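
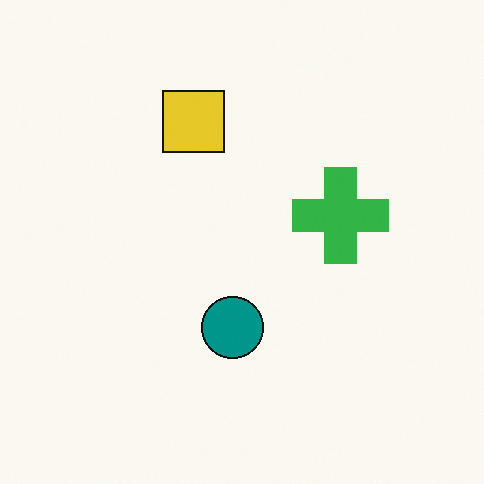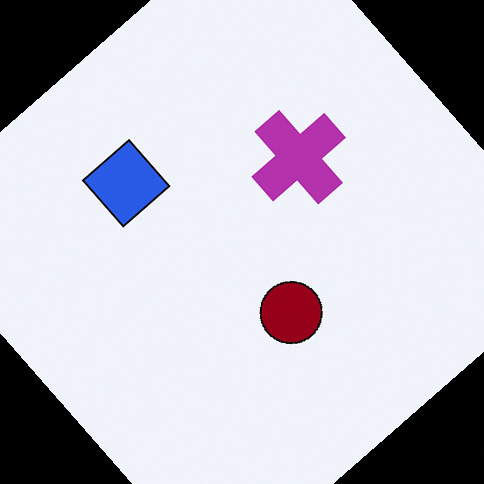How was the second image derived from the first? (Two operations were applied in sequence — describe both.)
It was hue-shifted through roughly half the color wheel, then rotated counter-clockwise by a large amount — several tens of degrees.

Every shape's color has rotated by the same amount around the hue wheel — a uniform hue shift. Every shape is tilted by the same angle and the image corners show triangular fill wedges — a whole-image rotation by a non-right angle.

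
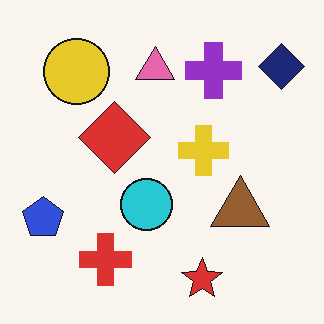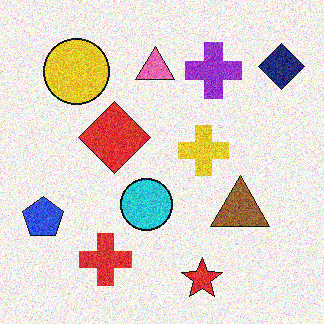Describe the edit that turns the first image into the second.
Degraded with moderate additive noise.

Random speckle covers the whole image, including the flat background.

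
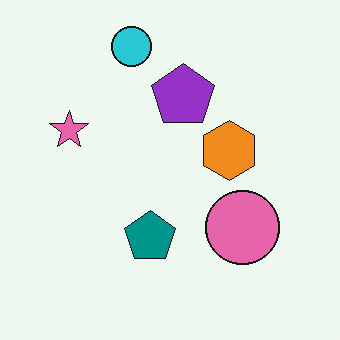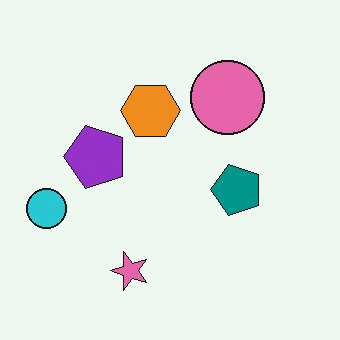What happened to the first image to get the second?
The transformation is: rotated 90° counter-clockwise.

The cyan circle sits in the top of the first image and the left of the second — consistent with a whole-image 90° counter-clockwise rotation.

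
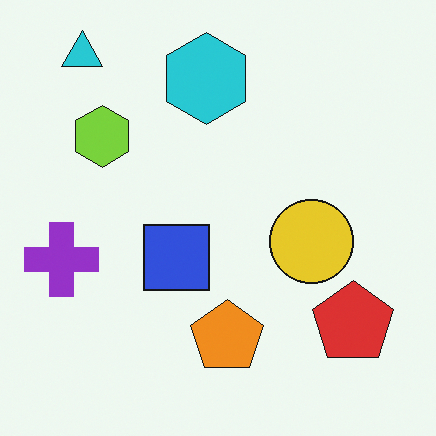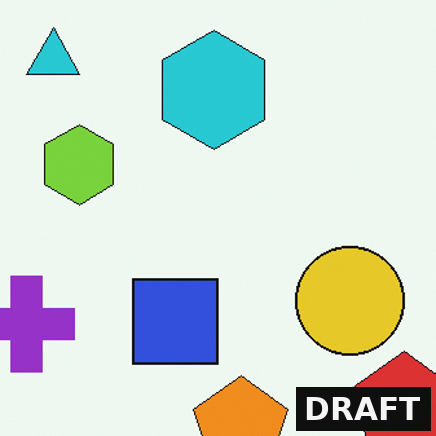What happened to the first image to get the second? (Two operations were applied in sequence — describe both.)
This is the original image cropped to a modestly smaller region and rescaled, then watermarked with the text "DRAFT" in the lower-right corner.

The visible shapes are larger and the field of view is narrower; shapes near the original edges may be partly or wholly outside the frame — a crop-and-rescale. A dark label reading "DRAFT" appears in the lower-right corner.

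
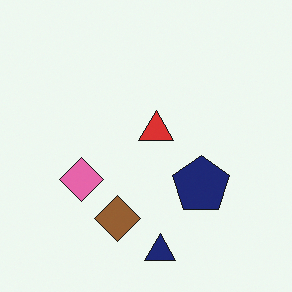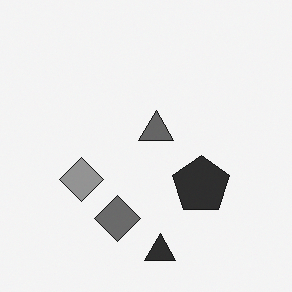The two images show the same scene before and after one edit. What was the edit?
The second image is the first converted to grayscale.

All color is removed — every shape is now a shade of grey.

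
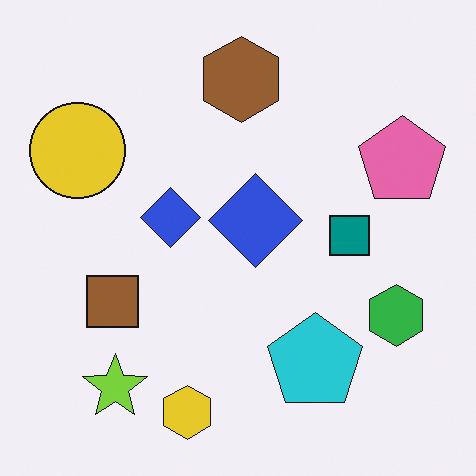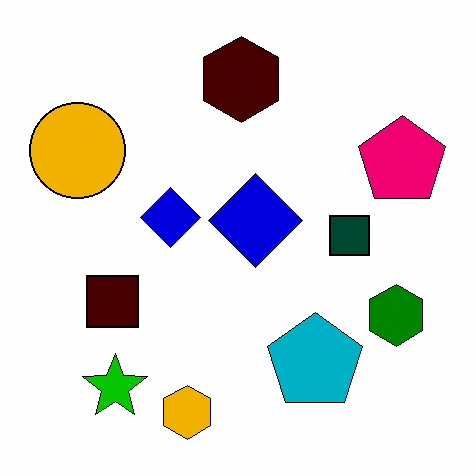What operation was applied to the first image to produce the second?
Given much higher contrast.

Tones are pushed away from mid-grey across the whole image — a global contrast change.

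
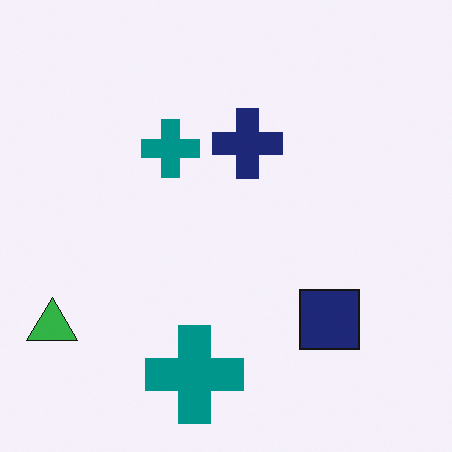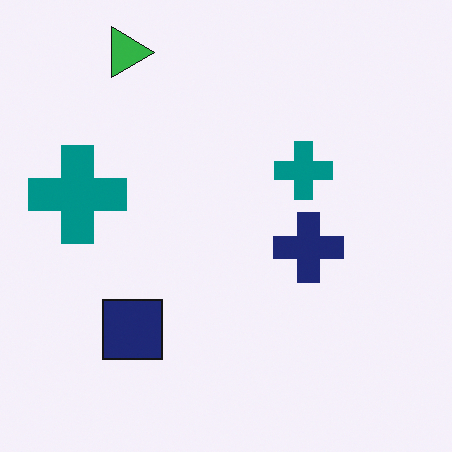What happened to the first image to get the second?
This is the original image rotated 90° clockwise.

The green triangle sits in the bottom-left of the first image and the top-left of the second — consistent with a whole-image 90° clockwise rotation.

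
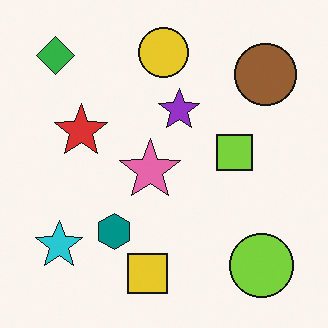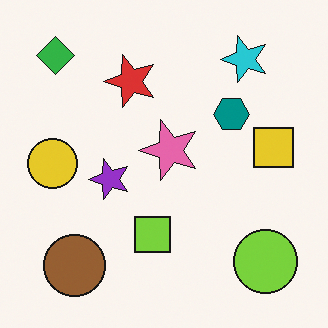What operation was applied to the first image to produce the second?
The transformation is: transposed (reflected across the top-left ↔ bottom-right diagonal).

Shapes have swapped their row and column positions — what was in the top-right is now in the bottom-left — a diagonal reflection.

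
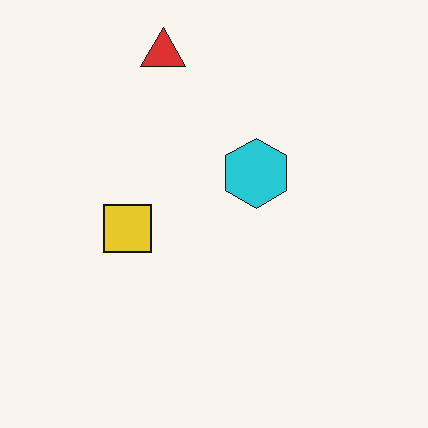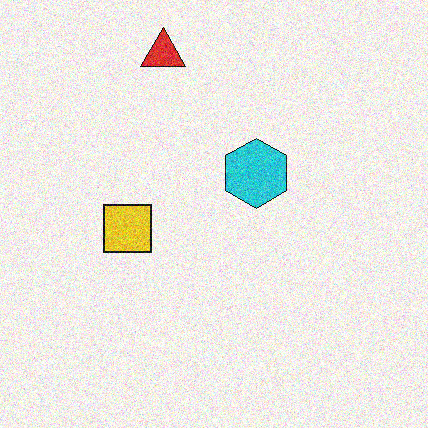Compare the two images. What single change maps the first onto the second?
It was degraded with visible gaussian noise.

Random speckle covers the whole image, including the flat background.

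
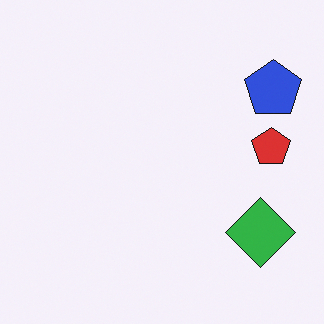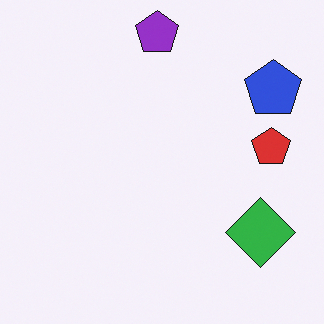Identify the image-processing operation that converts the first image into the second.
The transformation is: overlaid with an additional purple pentagon.

A purple pentagon appears in the second image that is absent from the first.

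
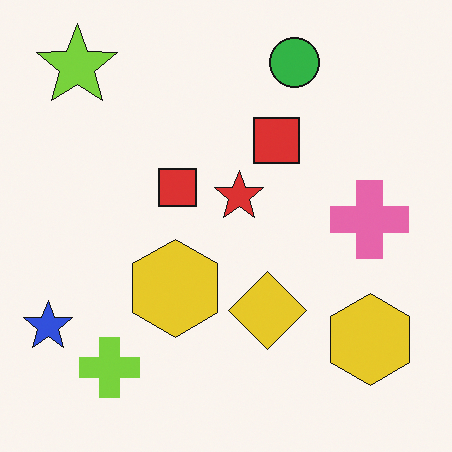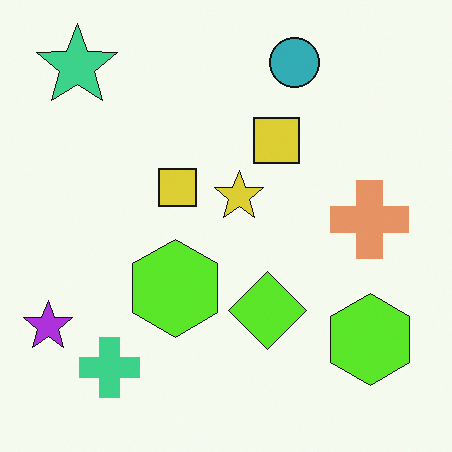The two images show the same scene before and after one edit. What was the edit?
This is the original image hue-shifted by a small amount.

Every shape's color has rotated by the same amount around the hue wheel — a uniform hue shift.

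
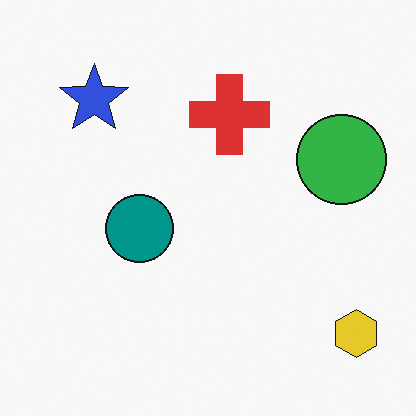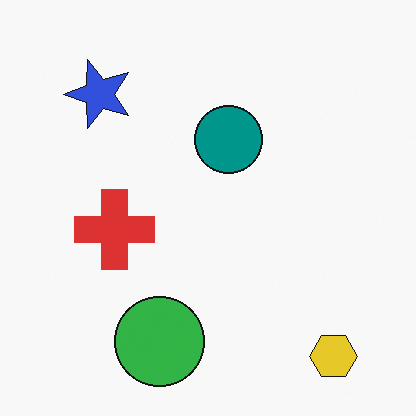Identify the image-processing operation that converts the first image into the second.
This is the original image transposed (reflected across the top-left ↔ bottom-right diagonal).

Shapes have swapped their row and column positions — what was in the top-right is now in the bottom-left — a diagonal reflection.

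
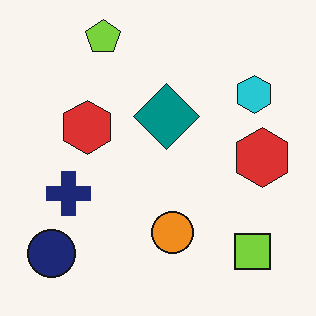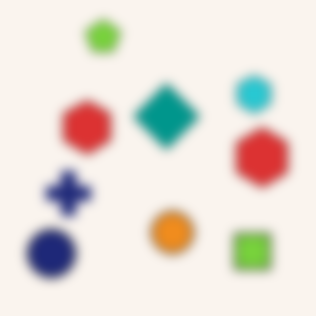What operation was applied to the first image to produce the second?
The transformation is: strongly gaussian-blurred.

Shape edges and outlines are uniformly softened across the whole image.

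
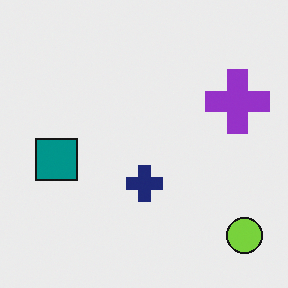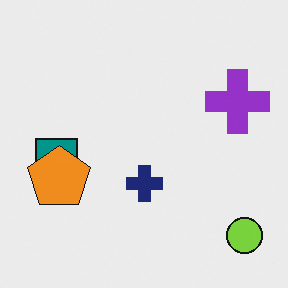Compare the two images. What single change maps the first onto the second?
It was overlaid with an additional orange pentagon.

An orange pentagon appears in the second image that is absent from the first.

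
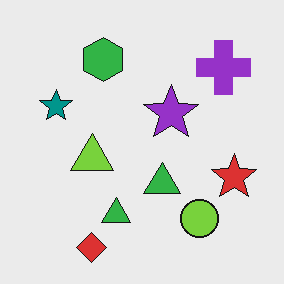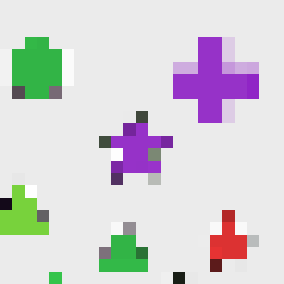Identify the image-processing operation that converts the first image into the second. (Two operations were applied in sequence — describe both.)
It was cropped slightly and scaled back up, then heavily pixelated into large blocks.

The visible shapes are larger and the field of view is narrower; shapes near the original edges may be partly or wholly outside the frame — a crop-and-rescale. Shapes are reduced to large square blocks; fine edges and outlines are lost — a downscale-then-upscale (mosaic) effect.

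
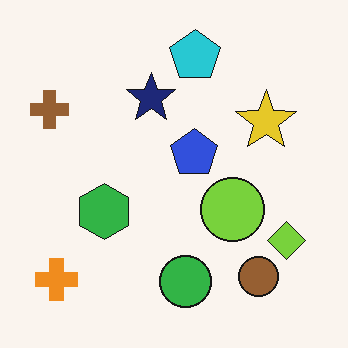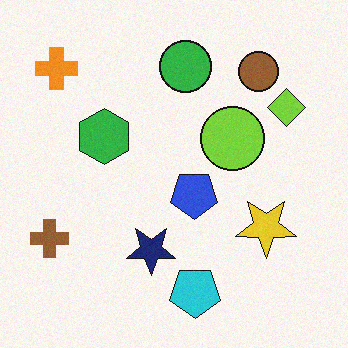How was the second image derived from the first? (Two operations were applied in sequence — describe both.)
It was flipped vertically (top ↔ bottom), then degraded with a light layer of grain.

The cyan pentagon is in the top of the first image and the bottom of the second — shapes on opposite sides of the horizontal midline have swapped in a mirror flip. Random speckle covers the whole image, including the flat background.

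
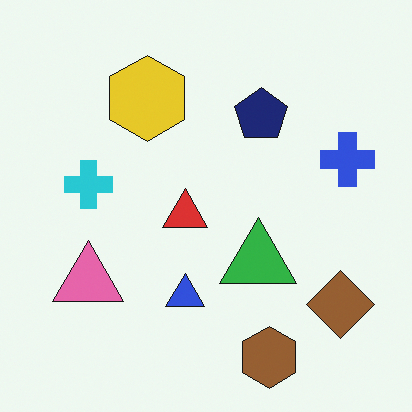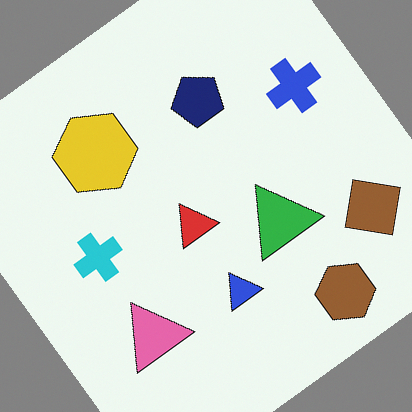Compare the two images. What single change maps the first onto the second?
Rotated counter-clockwise by a large amount — several tens of degrees.

Every shape is tilted by the same angle and the image corners show triangular fill wedges — a whole-image rotation by a non-right angle.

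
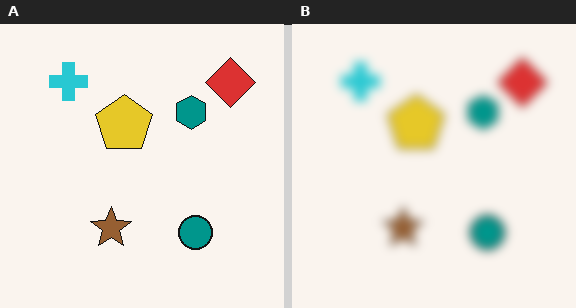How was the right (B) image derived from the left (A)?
Heavily blurred.

Shape edges and outlines are uniformly softened across the whole image.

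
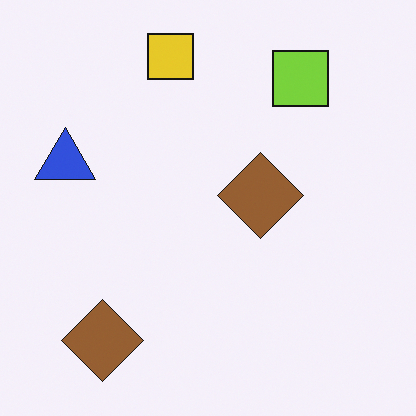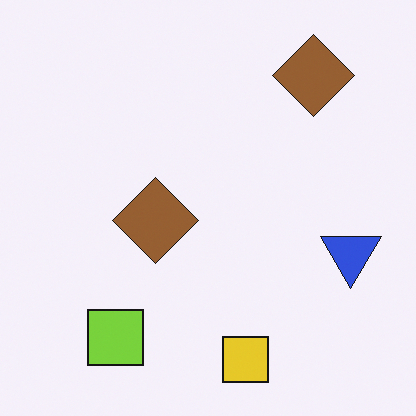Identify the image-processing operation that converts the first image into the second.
It was rotated 180°.

The lime square sits in the top-right of the first image and the bottom-left of the second — consistent with a whole-image 180° rotation.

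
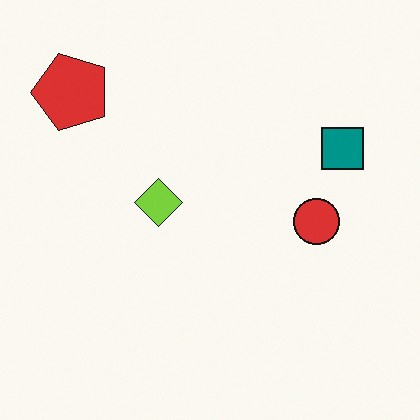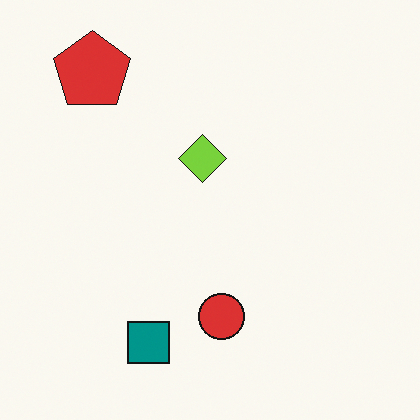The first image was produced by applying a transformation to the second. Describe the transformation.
The transformation is: transposed (reflected across the top-left ↔ bottom-right diagonal).

Shapes have swapped their row and column positions — what was in the top-right is now in the bottom-left — a diagonal reflection.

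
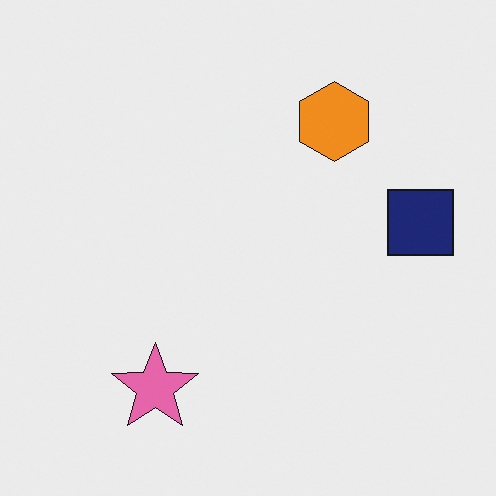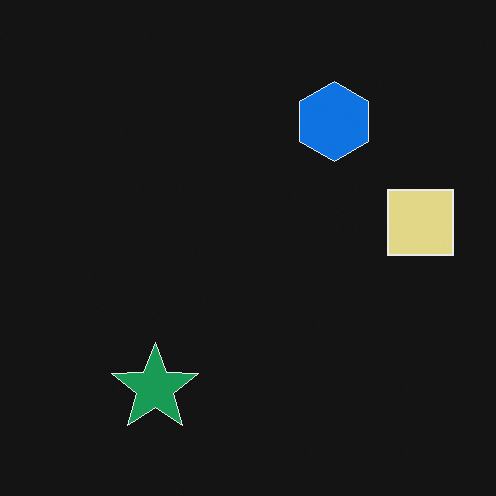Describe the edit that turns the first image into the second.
This is the original image color-inverted (negative).

The light background has become dark and every shape's color is its complement — a photographic negative.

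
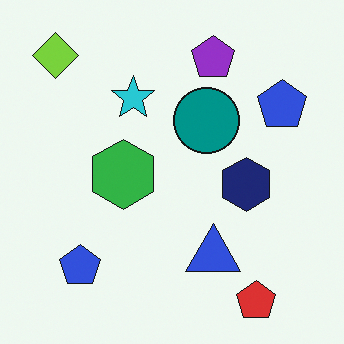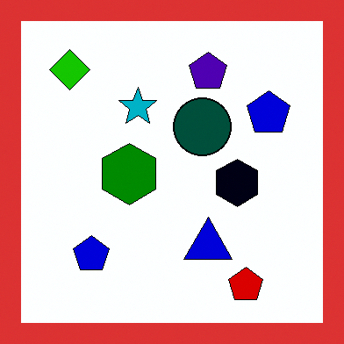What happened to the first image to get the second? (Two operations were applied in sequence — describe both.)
The image was given much higher contrast, then framed with a red border.

Tones are pushed away from mid-grey across the whole image — a global contrast change. A solid red frame runs around the edge of the second image, with the content slightly shrunk inside it.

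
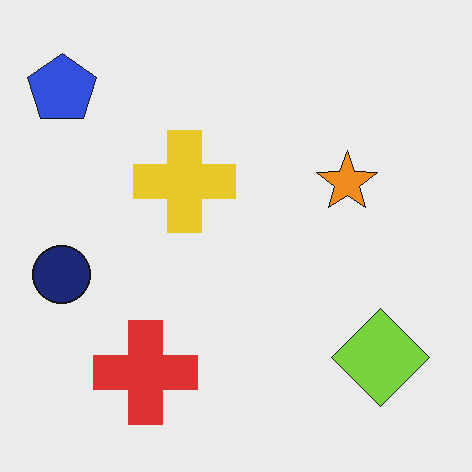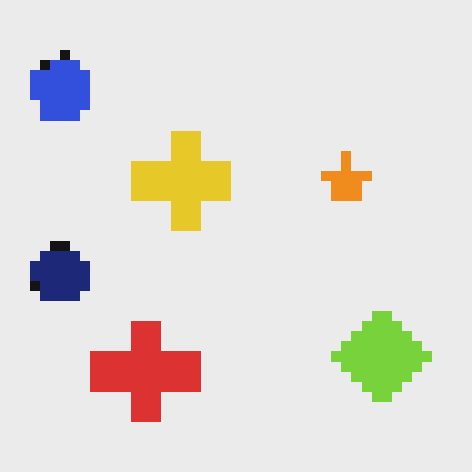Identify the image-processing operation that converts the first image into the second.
The transformation is: coarsely pixelated.

Shapes are reduced to large square blocks; fine edges and outlines are lost — a downscale-then-upscale (mosaic) effect.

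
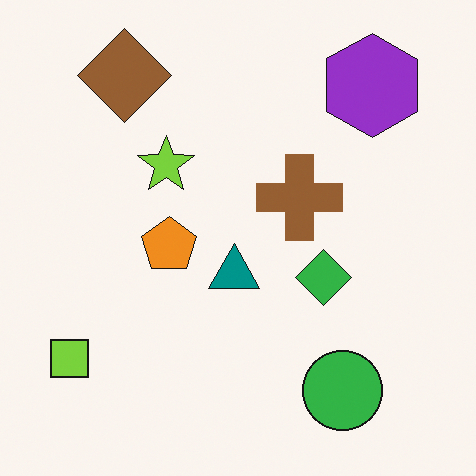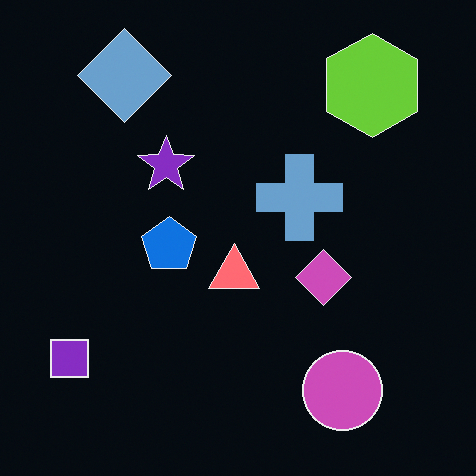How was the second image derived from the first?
The second image is the first color-inverted (negative).

The light background has become dark and every shape's color is its complement — a photographic negative.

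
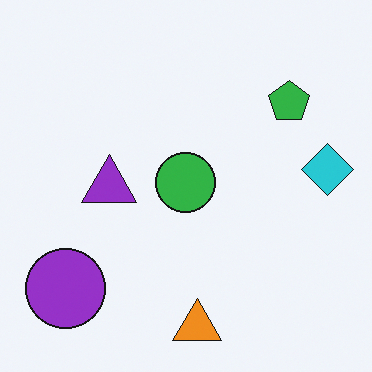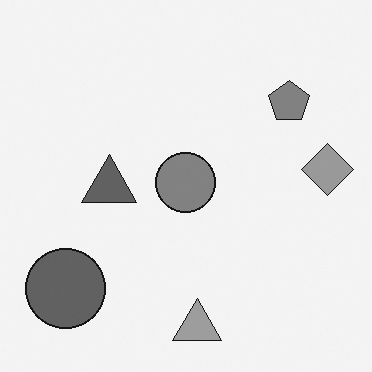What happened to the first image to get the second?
It was converted to grayscale.

All color is removed — every shape is now a shade of grey.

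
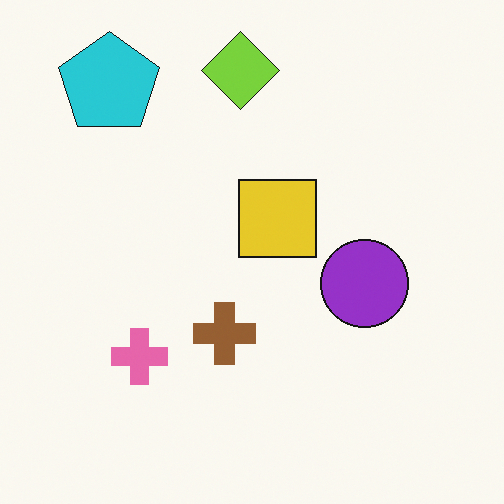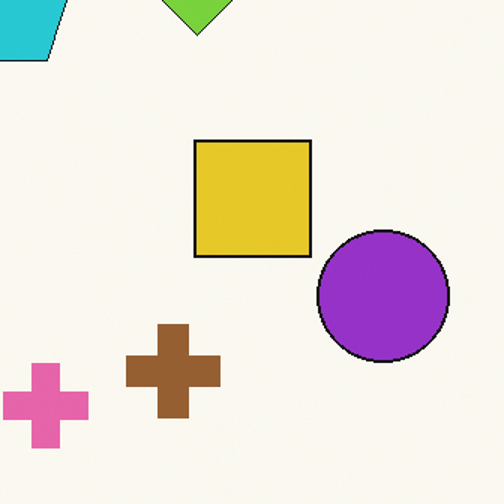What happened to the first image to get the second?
The image was cropped to a modestly smaller region and rescaled.

The visible shapes are larger and the field of view is narrower; shapes near the original edges may be partly or wholly outside the frame — a crop-and-rescale.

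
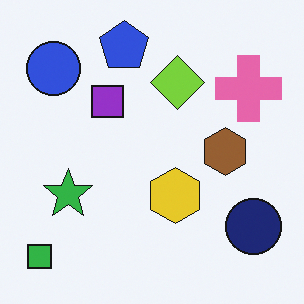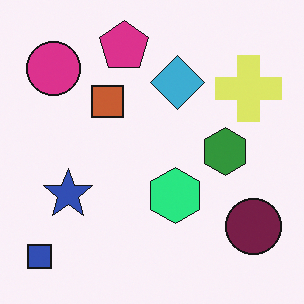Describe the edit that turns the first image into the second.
This is the original image hue-shifted through roughly a third of the color wheel.

Every shape's color has rotated by the same amount around the hue wheel — a uniform hue shift.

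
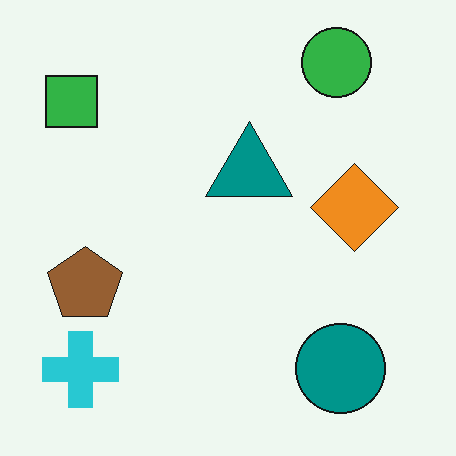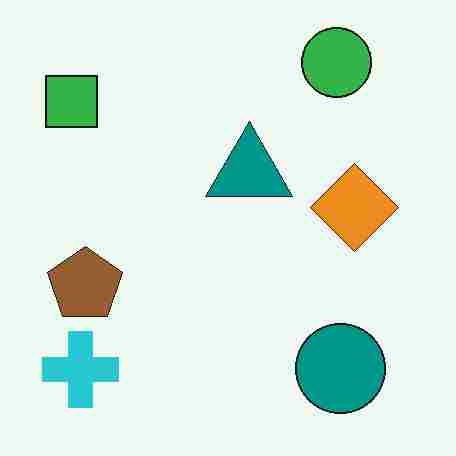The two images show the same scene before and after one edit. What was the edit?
The image was degraded with heavy JPEG compression.

Blocky 8×8 compression artifacts appear around shape edges and the flat background shows ringing — characteristic JPEG degradation.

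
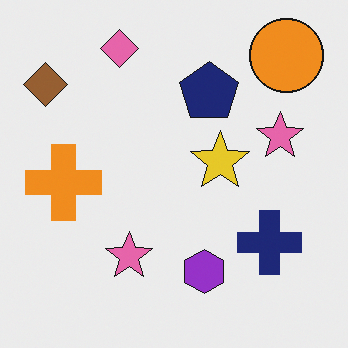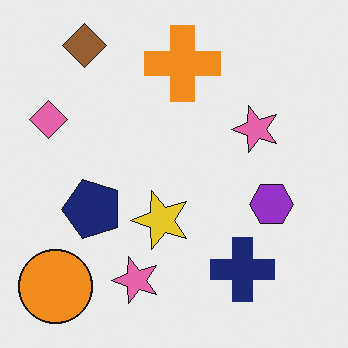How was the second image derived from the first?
This is the original image transposed (reflected across the top-left ↔ bottom-right diagonal).

Shapes have swapped their row and column positions — what was in the top-right is now in the bottom-left — a diagonal reflection.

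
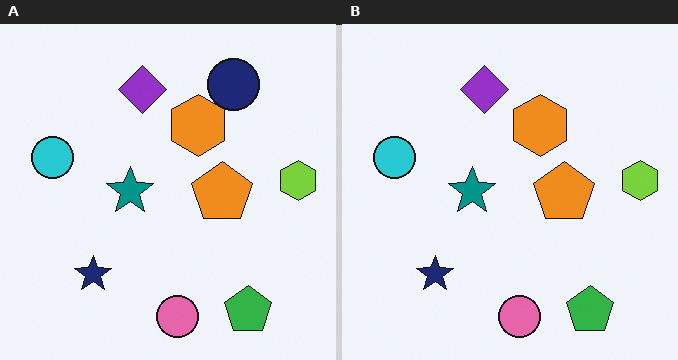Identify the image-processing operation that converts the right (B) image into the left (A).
The transformation is: overlaid with an additional navy circle.

A navy circle appears in the left (A) image that is absent from the right (B).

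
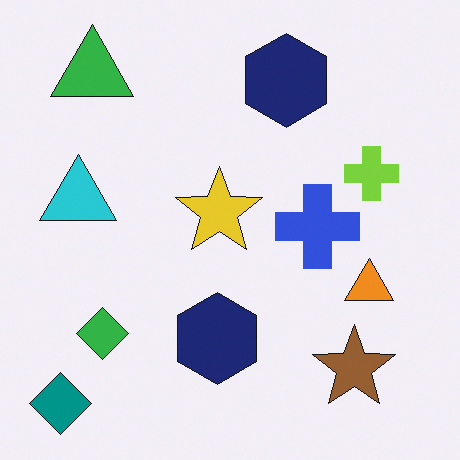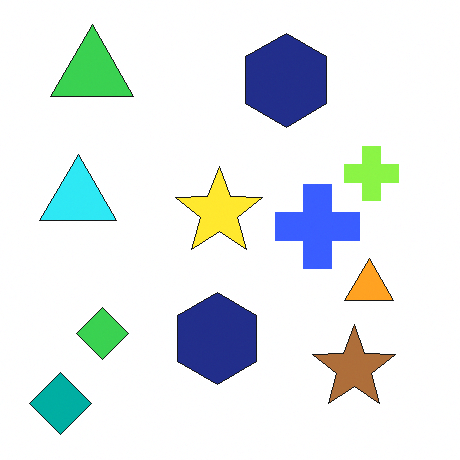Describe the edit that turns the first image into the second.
The second image is the first brightened a little.

Every pixel — background and shapes alike — is uniformly brightened.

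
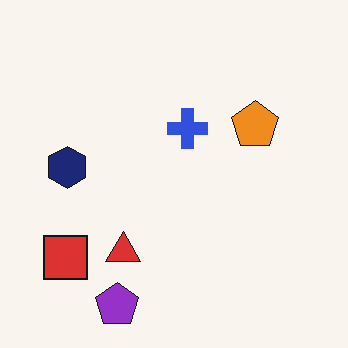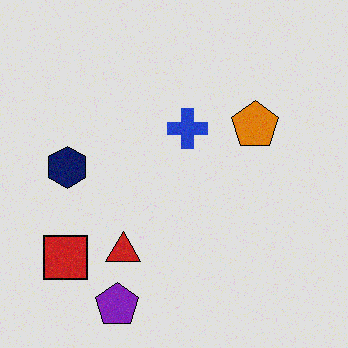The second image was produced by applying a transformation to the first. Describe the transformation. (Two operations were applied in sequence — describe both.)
The image was degraded with a light layer of grain, then moderately posterized.

Random speckle covers the whole image, including the flat background. Each flat color has snapped to a coarser quantized level — most visibly, the near-white background has dropped to a flat grey.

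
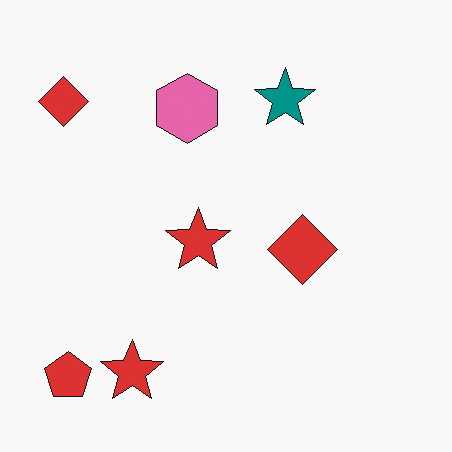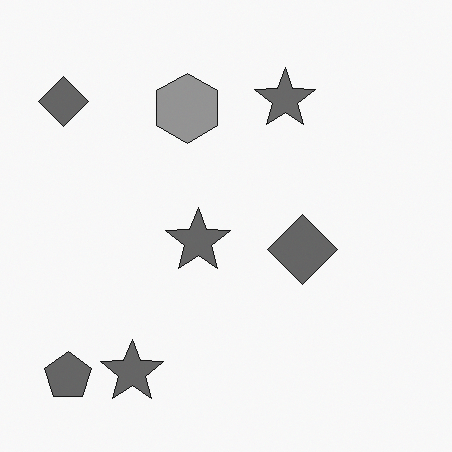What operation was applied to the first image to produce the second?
The image was converted to grayscale.

All color is removed — every shape is now a shade of grey.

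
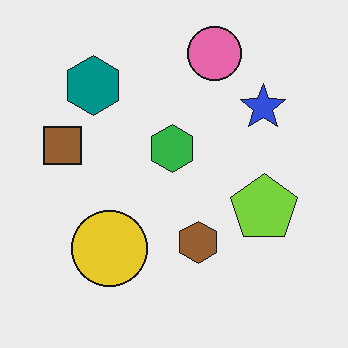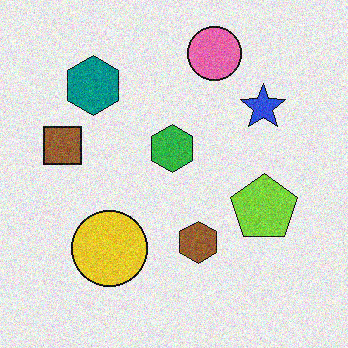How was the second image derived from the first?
The transformation is: degraded with visible gaussian noise.

Random speckle covers the whole image, including the flat background.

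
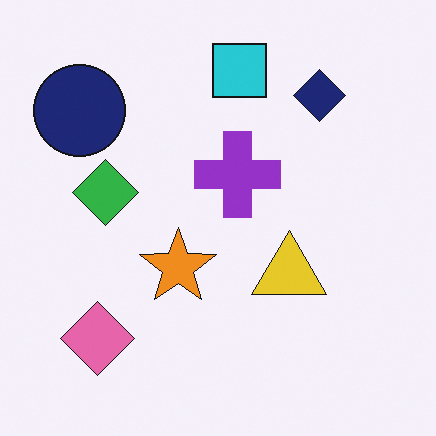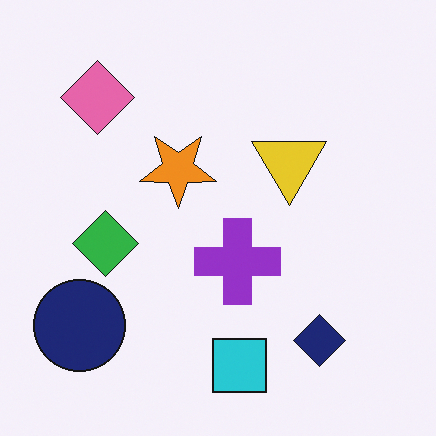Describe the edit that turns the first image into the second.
Flipped vertically (top ↔ bottom).

The cyan square is in the top of the first image and the bottom of the second — shapes on opposite sides of the horizontal midline have swapped in a mirror flip.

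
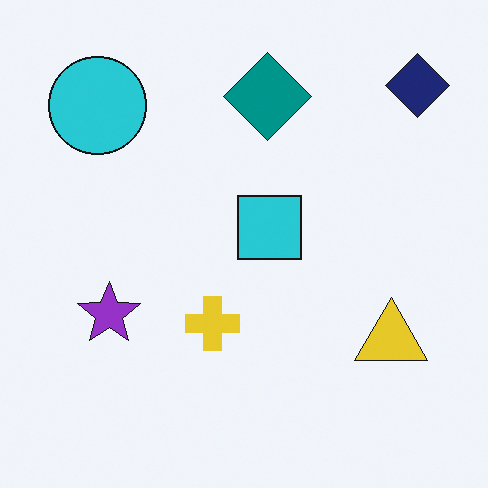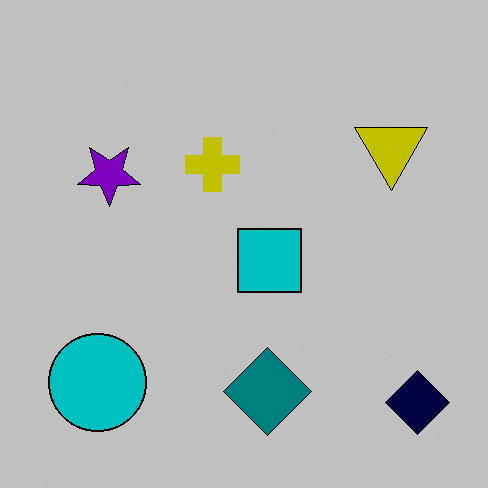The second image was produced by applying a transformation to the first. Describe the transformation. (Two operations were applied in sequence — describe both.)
The image was flipped vertically (top ↔ bottom), then aggressively posterized.

The navy diamond is in the top-right of the first image and the bottom-right of the second — shapes on opposite sides of the horizontal midline have swapped in a mirror flip. Each flat color has snapped to a coarser quantized level — most visibly, the near-white background has dropped to a flat grey.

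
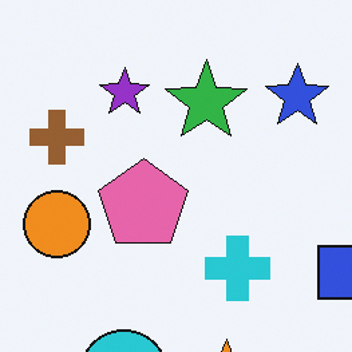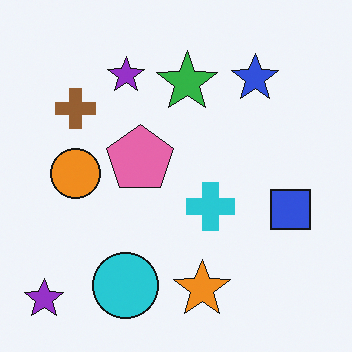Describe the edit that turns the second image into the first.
The first image is the second cropped to a modestly smaller region and rescaled.

The visible shapes are larger and the field of view is narrower; shapes near the original edges may be partly or wholly outside the frame — a crop-and-rescale.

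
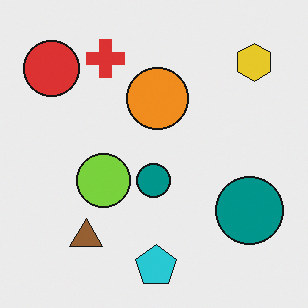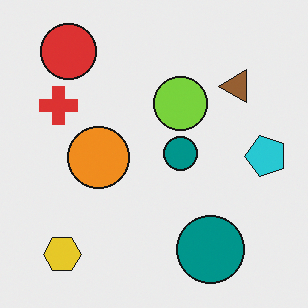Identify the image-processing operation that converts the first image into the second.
Transposed (reflected across the top-left ↔ bottom-right diagonal).

Shapes have swapped their row and column positions — what was in the top-right is now in the bottom-left — a diagonal reflection.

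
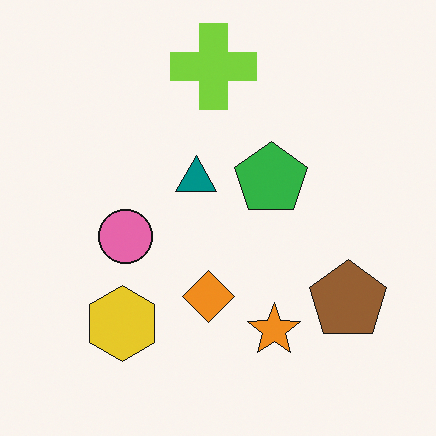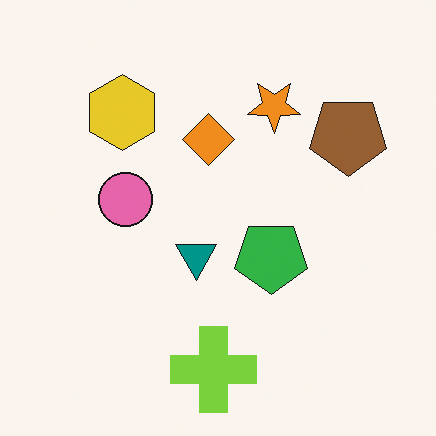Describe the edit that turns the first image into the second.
The second image is the first flipped vertically (top ↔ bottom).

The lime cross is in the top of the first image and the bottom of the second — shapes on opposite sides of the horizontal midline have swapped in a mirror flip.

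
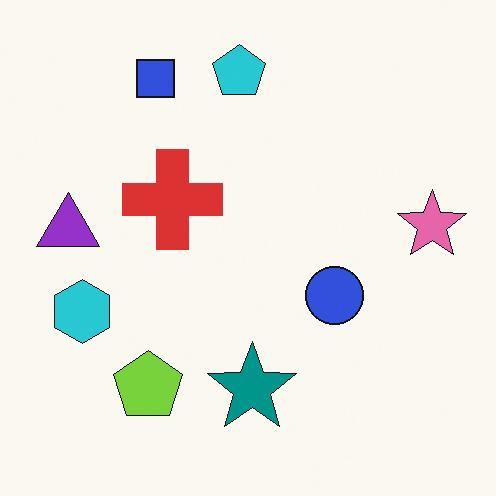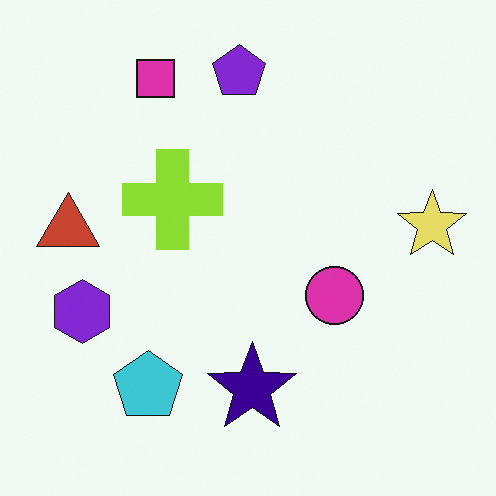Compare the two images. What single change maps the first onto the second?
This is the original image hue-shifted through roughly a third of the color wheel.

Every shape's color has rotated by the same amount around the hue wheel — a uniform hue shift.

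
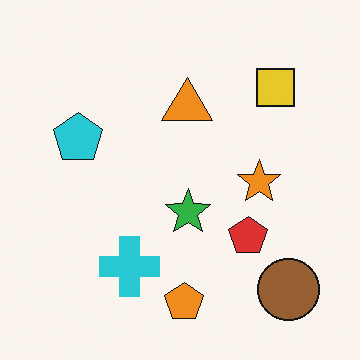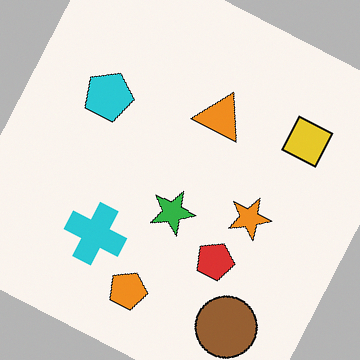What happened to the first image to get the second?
This is the original image rotated clockwise by a clearly visible amount.

Every shape is tilted by the same angle and the image corners show triangular fill wedges — a whole-image rotation by a non-right angle.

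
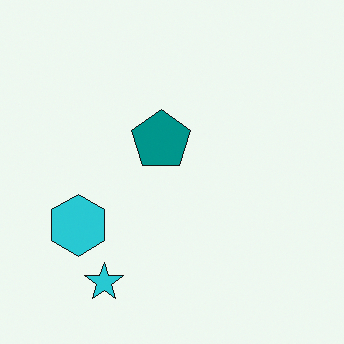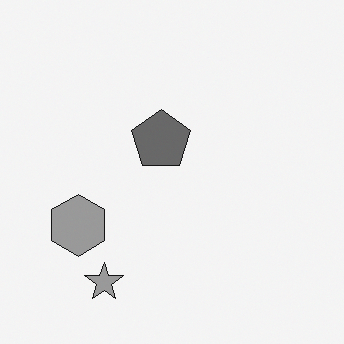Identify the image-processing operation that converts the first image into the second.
This is the original image converted to grayscale.

All color is removed — every shape is now a shade of grey.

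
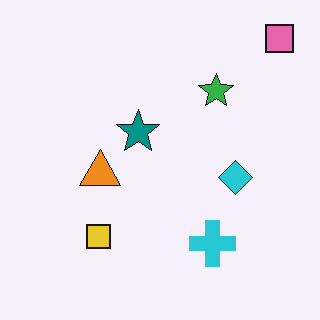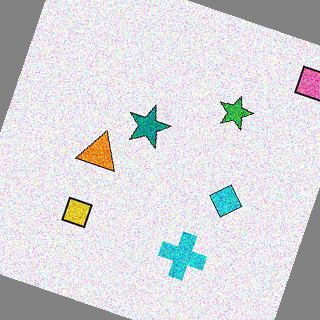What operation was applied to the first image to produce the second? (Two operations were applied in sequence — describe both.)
It was degraded with heavy additive noise, then rotated clockwise by a moderate amount.

Random speckle covers the whole image, including the flat background. Every shape is tilted by the same angle and the image corners show triangular fill wedges — a whole-image rotation by a non-right angle.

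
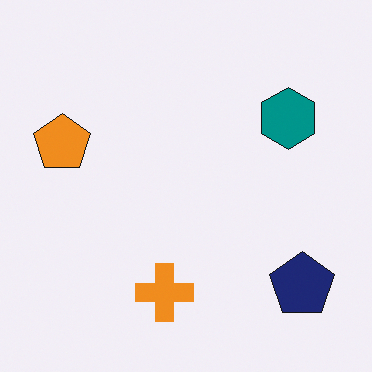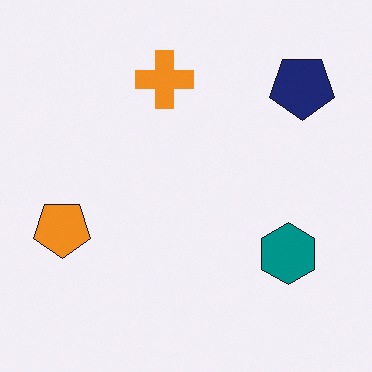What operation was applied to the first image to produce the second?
This is the original image flipped vertically (top ↔ bottom).

The orange cross is in the bottom of the first image and the top of the second — shapes on opposite sides of the horizontal midline have swapped in a mirror flip.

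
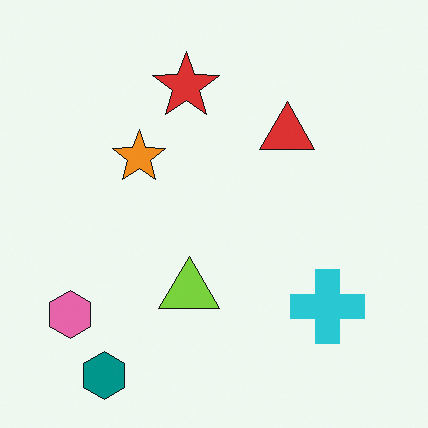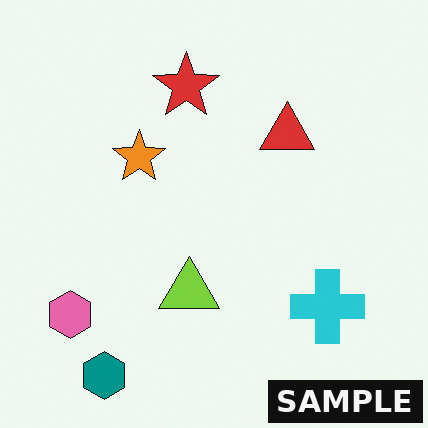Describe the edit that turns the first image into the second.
The second image is the first watermarked with the text "SAMPLE" in the lower-right corner.

A dark label reading "SAMPLE" appears in the lower-right corner.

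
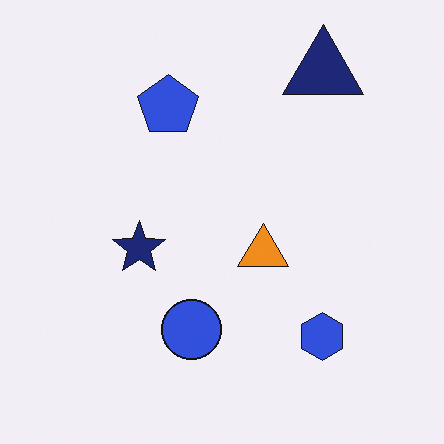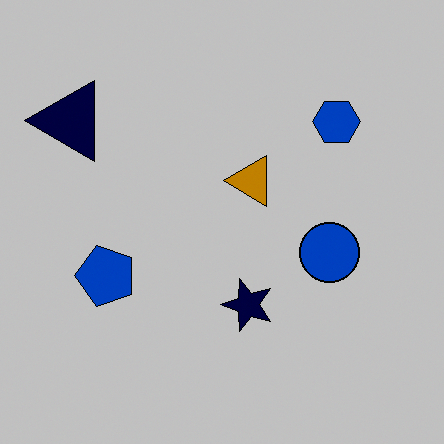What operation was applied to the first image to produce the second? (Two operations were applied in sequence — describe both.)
The second image is the first rotated 90° counter-clockwise, then heavily posterized to just a handful of flat colors.

The navy triangle sits in the top-right of the first image and the top-left of the second — consistent with a whole-image 90° counter-clockwise rotation. Each flat color has snapped to a coarser quantized level — most visibly, the near-white background has dropped to a flat grey.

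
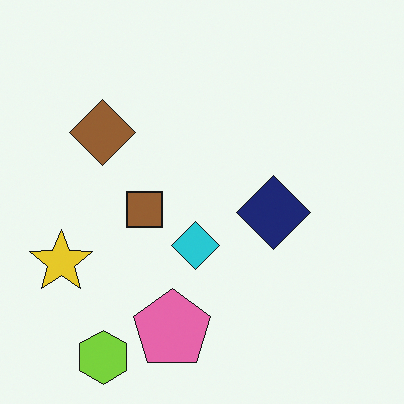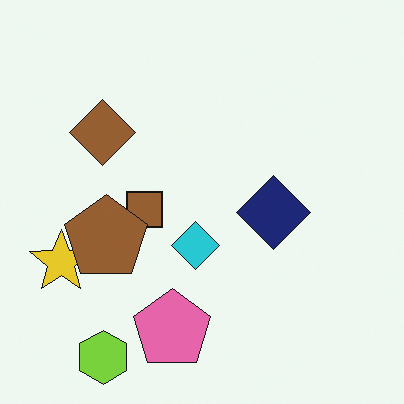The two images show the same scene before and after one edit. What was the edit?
This is the original image overlaid with an additional brown pentagon.

A brown pentagon appears in the second image that is absent from the first.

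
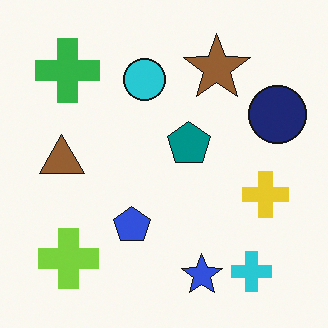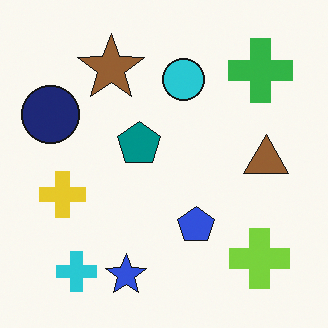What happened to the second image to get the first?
Flipped horizontally (left ↔ right).

The navy circle is in the left of the second image and the right of the first — shapes on opposite sides of the vertical midline have swapped in a mirror flip.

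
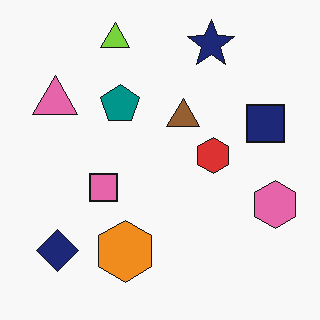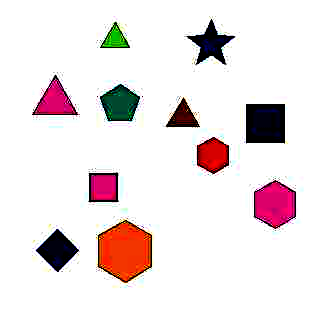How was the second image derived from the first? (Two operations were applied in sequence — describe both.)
The second image is the first degraded with heavy JPEG compression, then given much higher contrast.

Blocky 8×8 compression artifacts appear around shape edges and the flat background shows ringing — characteristic JPEG degradation. Tones are pushed away from mid-grey across the whole image — a global contrast change.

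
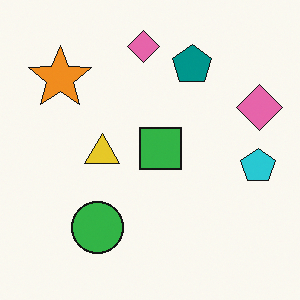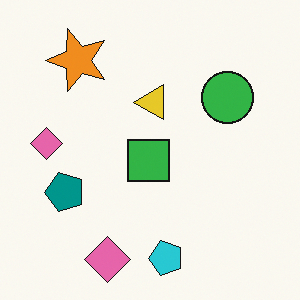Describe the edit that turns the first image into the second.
The second image is the first transposed (reflected across the top-left ↔ bottom-right diagonal).

Shapes have swapped their row and column positions — what was in the top-right is now in the bottom-left — a diagonal reflection.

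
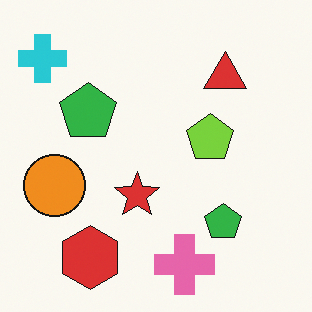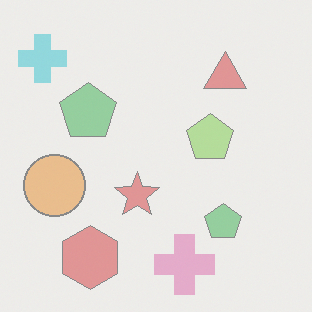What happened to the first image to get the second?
It was washed out (contrast reduced).

Tones are pushed toward mid-grey across the whole image — a global contrast change.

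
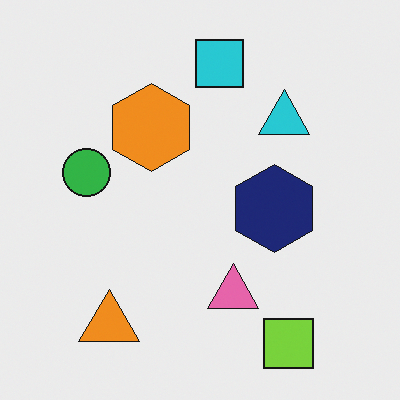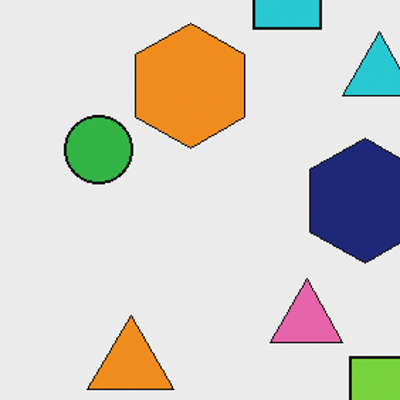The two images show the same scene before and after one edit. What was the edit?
Cropped slightly and scaled back up.

The visible shapes are larger and the field of view is narrower; shapes near the original edges may be partly or wholly outside the frame — a crop-and-rescale.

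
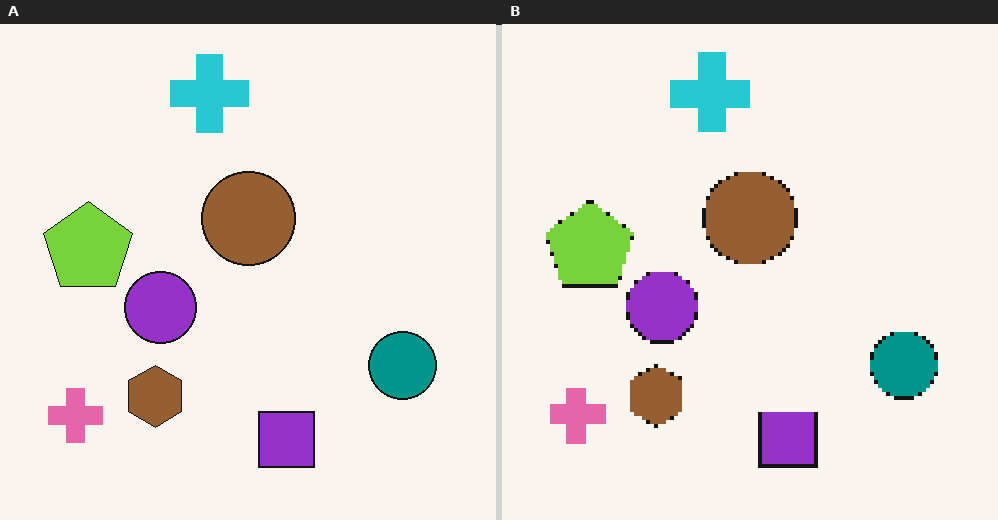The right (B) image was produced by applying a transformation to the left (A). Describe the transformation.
This is the original image mildly pixelated.

Shapes are reduced to large square blocks; fine edges and outlines are lost — a downscale-then-upscale (mosaic) effect.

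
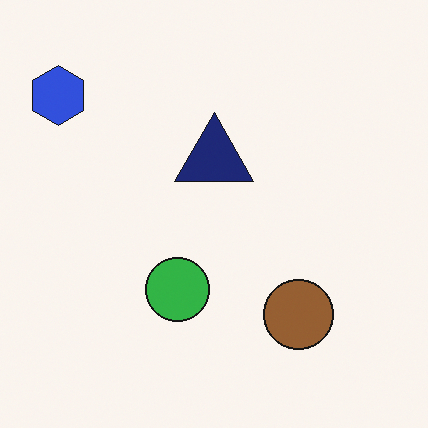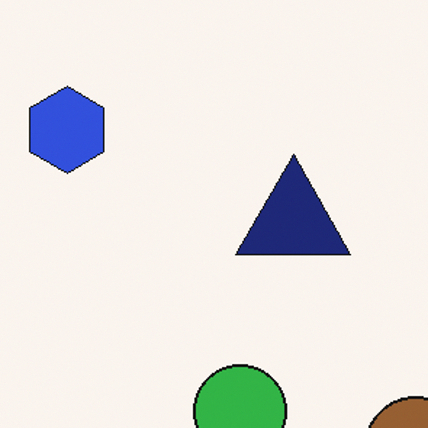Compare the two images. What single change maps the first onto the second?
Cropped to a modestly smaller region and rescaled.

The visible shapes are larger and the field of view is narrower; shapes near the original edges may be partly or wholly outside the frame — a crop-and-rescale.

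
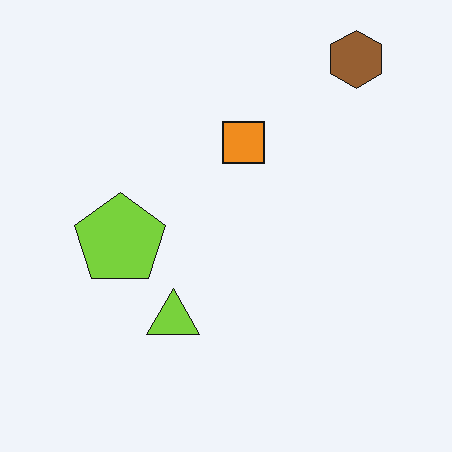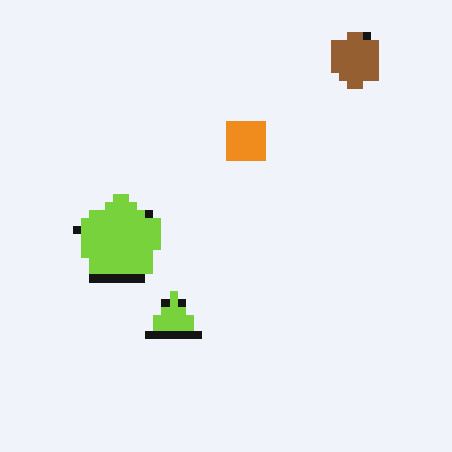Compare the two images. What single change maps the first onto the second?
Pixelated into visible square blocks.

Shapes are reduced to large square blocks; fine edges and outlines are lost — a downscale-then-upscale (mosaic) effect.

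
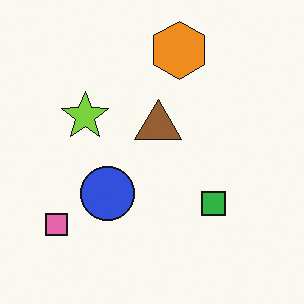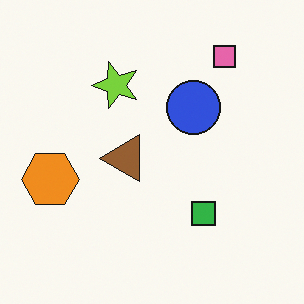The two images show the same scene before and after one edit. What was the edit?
It was transposed (reflected across the top-left ↔ bottom-right diagonal).

Shapes have swapped their row and column positions — what was in the top-right is now in the bottom-left — a diagonal reflection.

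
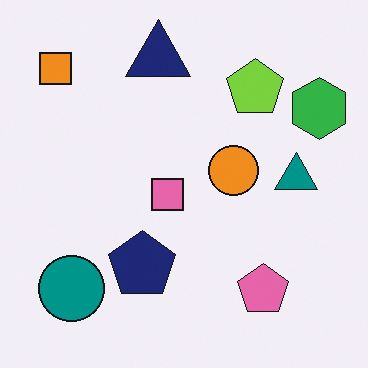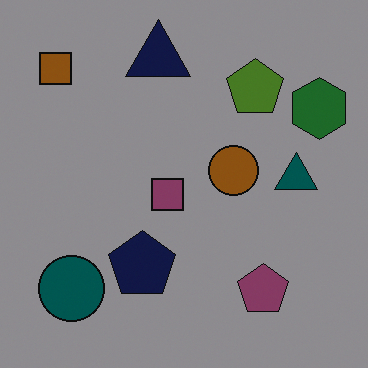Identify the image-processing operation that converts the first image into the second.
The second image is the first darkened a lot.

Every pixel — background and shapes alike — is uniformly darkened.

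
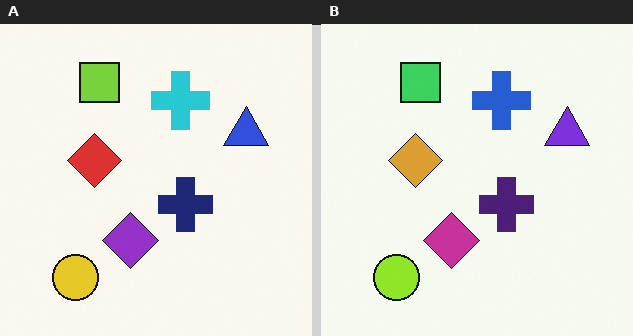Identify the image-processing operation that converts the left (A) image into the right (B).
The transformation is: hue-shifted by a small amount.

Every shape's color has rotated by the same amount around the hue wheel — a uniform hue shift.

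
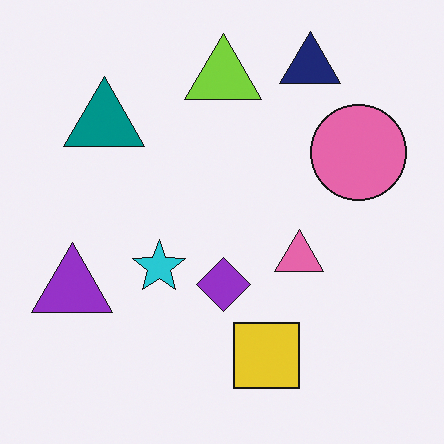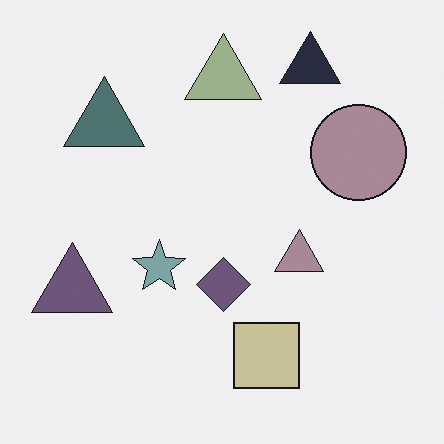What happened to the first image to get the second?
The second image is the first made much more muted (saturation change).

All colors are more muted and greyish — a global saturation change.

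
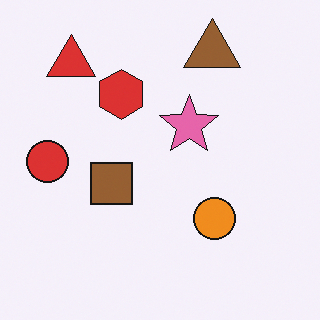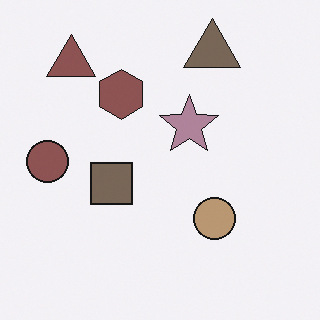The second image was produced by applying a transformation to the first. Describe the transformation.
The image was made much more muted (saturation change).

All colors are more muted and greyish — a global saturation change.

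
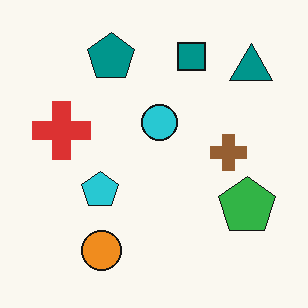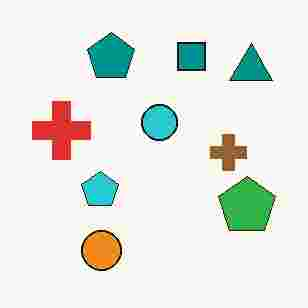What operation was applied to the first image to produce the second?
The image was degraded with heavy JPEG compression.

Blocky 8×8 compression artifacts appear around shape edges and the flat background shows ringing — characteristic JPEG degradation.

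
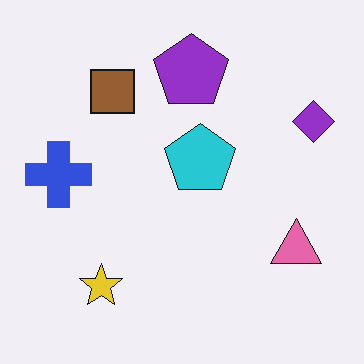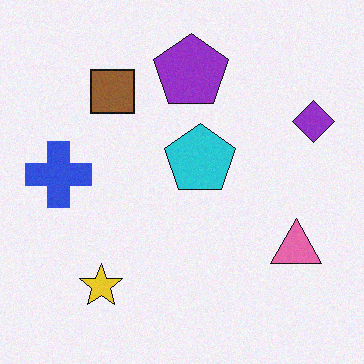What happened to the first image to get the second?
The transformation is: degraded with a light layer of grain.

Random speckle covers the whole image, including the flat background.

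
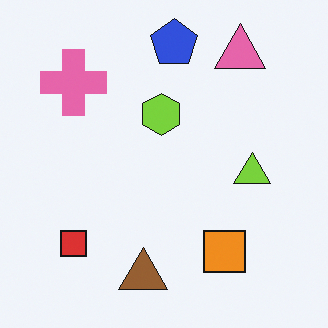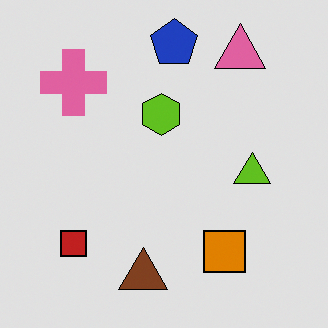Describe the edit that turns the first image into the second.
The transformation is: posterized to a reduced palette.

Each flat color has snapped to a coarser quantized level — most visibly, the near-white background has dropped to a flat grey.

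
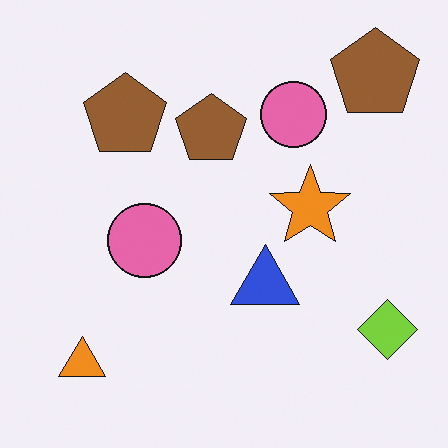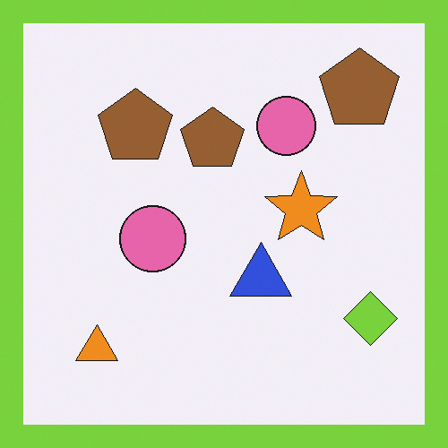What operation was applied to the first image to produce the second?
The second image is the first framed with a lime border.

A solid lime frame runs around the edge of the second image, with the content slightly shrunk inside it.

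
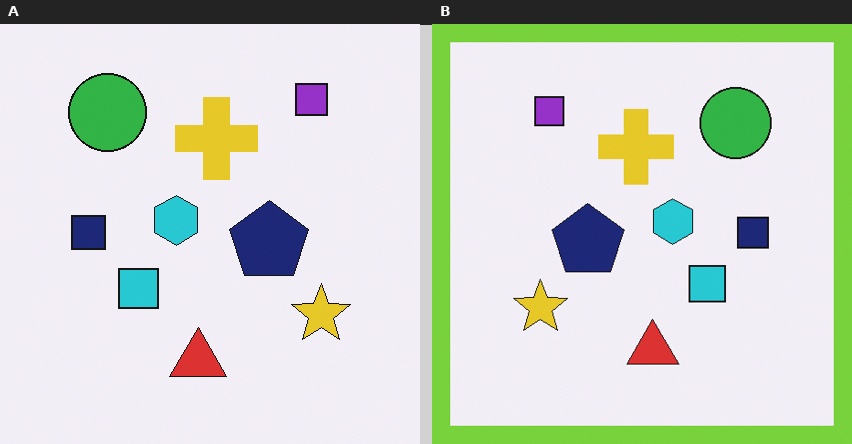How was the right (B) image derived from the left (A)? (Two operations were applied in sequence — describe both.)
Flipped horizontally (left ↔ right), then framed with a lime border.

The navy square is in the left of the left (A) image and the right of the right (B) — shapes on opposite sides of the vertical midline have swapped in a mirror flip. A solid lime frame runs around the edge of the right (B) image, with the content slightly shrunk inside it.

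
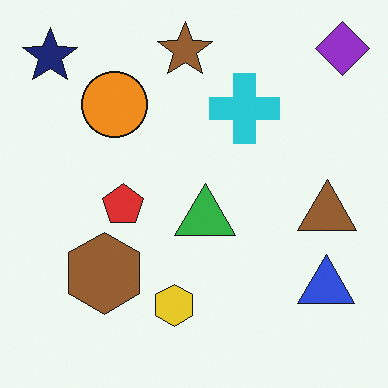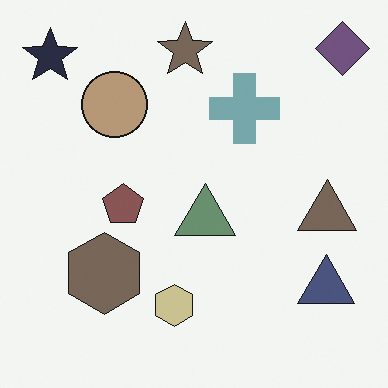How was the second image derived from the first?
The transformation is: heavily desaturated.

All colors are more muted and greyish — a global saturation change.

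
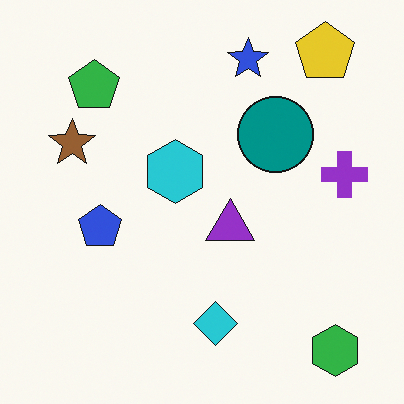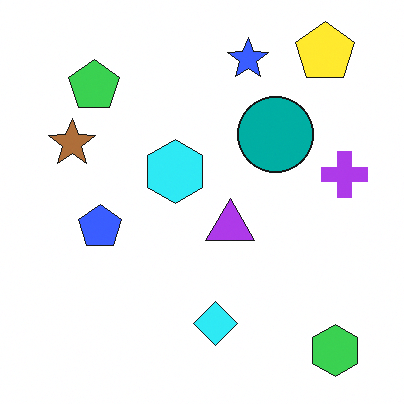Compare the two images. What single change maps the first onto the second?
This is the original image slightly brightened.

Every pixel — background and shapes alike — is uniformly brightened.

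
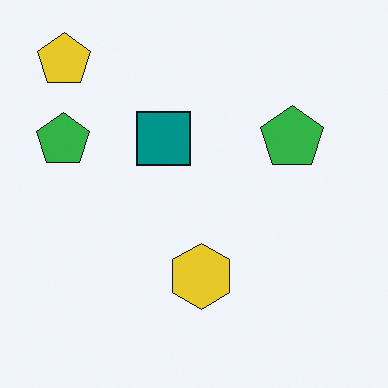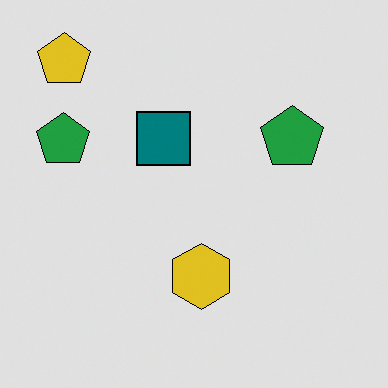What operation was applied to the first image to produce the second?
This is the original image posterized to a reduced palette.

Each flat color has snapped to a coarser quantized level — most visibly, the near-white background has dropped to a flat grey.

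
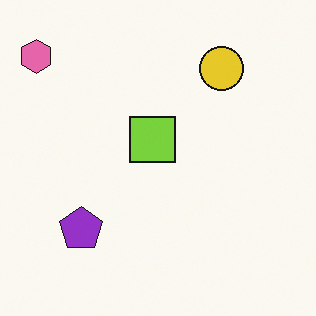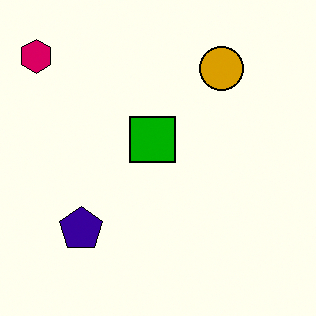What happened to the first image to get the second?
The transformation is: boosted in contrast.

Tones are pushed away from mid-grey across the whole image — a global contrast change.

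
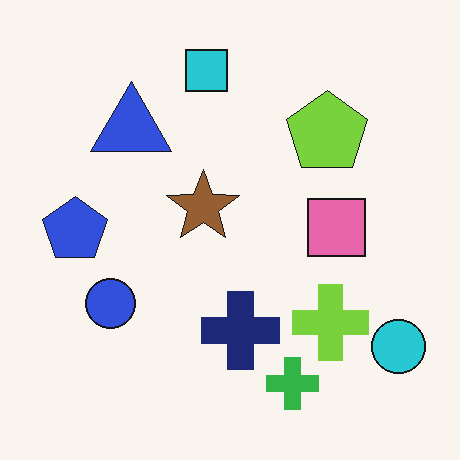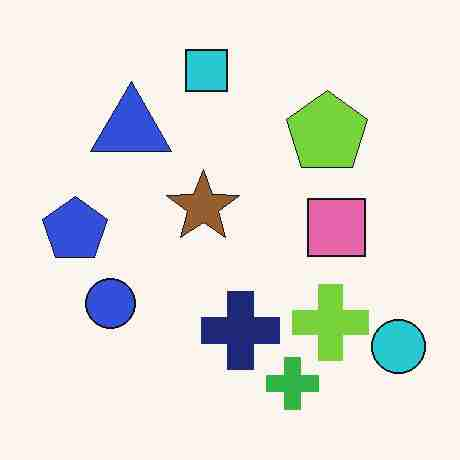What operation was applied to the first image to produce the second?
The image was heavily JPEG-compressed with obvious blocking artifacts.

Blocky 8×8 compression artifacts appear around shape edges and the flat background shows ringing — characteristic JPEG degradation.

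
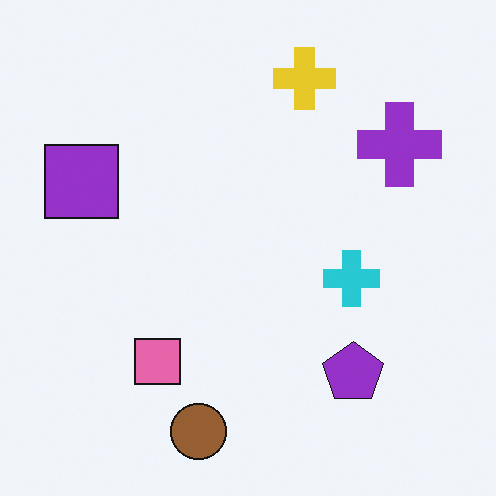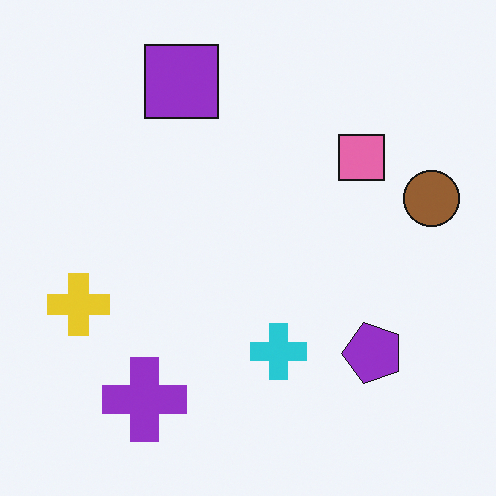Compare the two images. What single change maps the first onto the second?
This is the original image transposed (reflected across the top-left ↔ bottom-right diagonal).

Shapes have swapped their row and column positions — what was in the top-right is now in the bottom-left — a diagonal reflection.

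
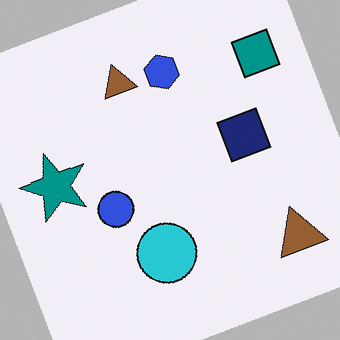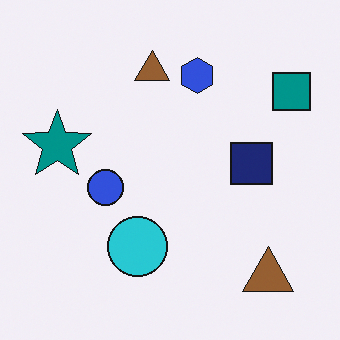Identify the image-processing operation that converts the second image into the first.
Rotated counter-clockwise by a clearly visible amount.

Every shape is tilted by the same angle and the image corners show triangular fill wedges — a whole-image rotation by a non-right angle.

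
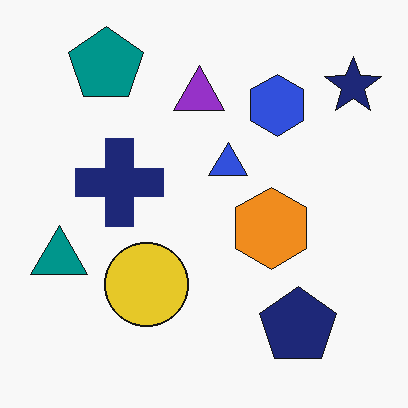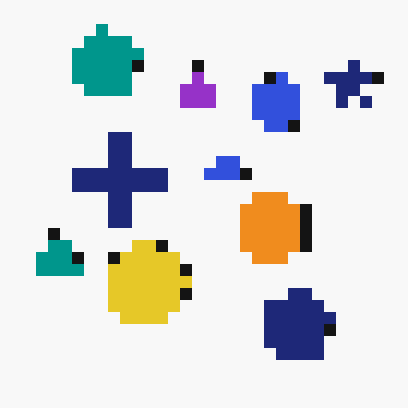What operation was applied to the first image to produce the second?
This is the original image heavily pixelated into large blocks.

Shapes are reduced to large square blocks; fine edges and outlines are lost — a downscale-then-upscale (mosaic) effect.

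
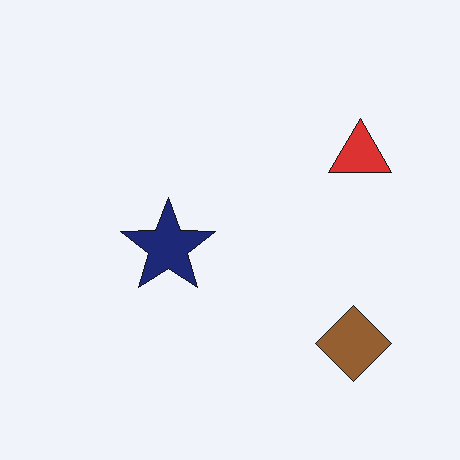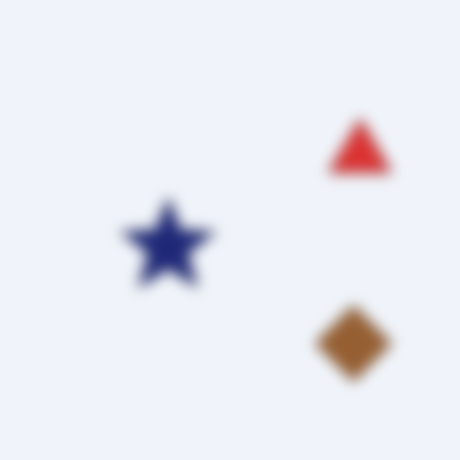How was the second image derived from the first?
The image was strongly gaussian-blurred.

Shape edges and outlines are uniformly softened across the whole image.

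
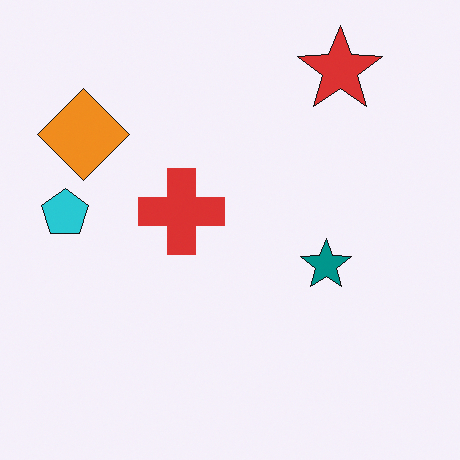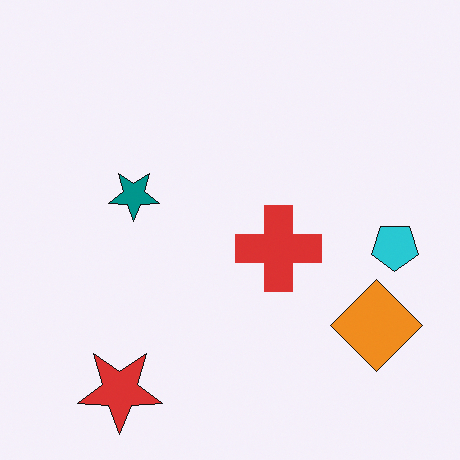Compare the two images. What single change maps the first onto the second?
It was rotated 180°.

The red star sits in the top-right of the first image and the bottom-left of the second — consistent with a whole-image 180° rotation.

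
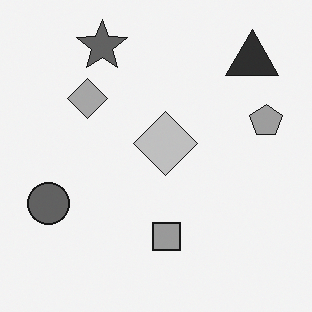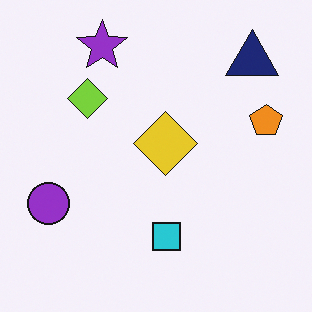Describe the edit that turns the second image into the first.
It was converted to grayscale.

All color is removed — every shape is now a shade of grey.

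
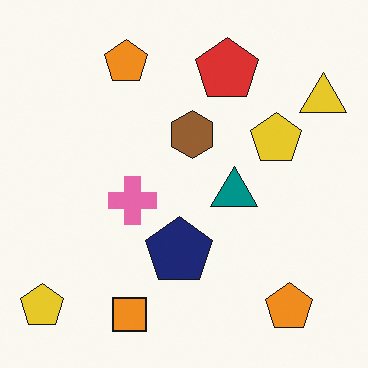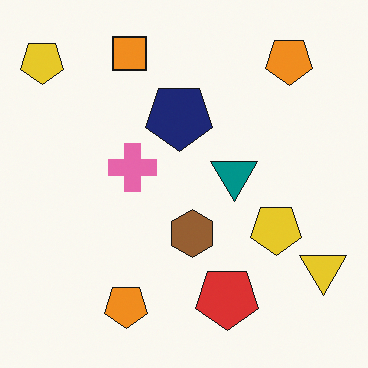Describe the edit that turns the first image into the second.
Flipped vertically (top ↔ bottom).

The orange square is in the bottom of the first image and the top of the second — shapes on opposite sides of the horizontal midline have swapped in a mirror flip.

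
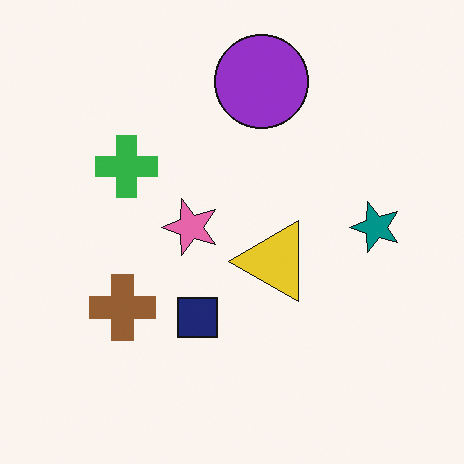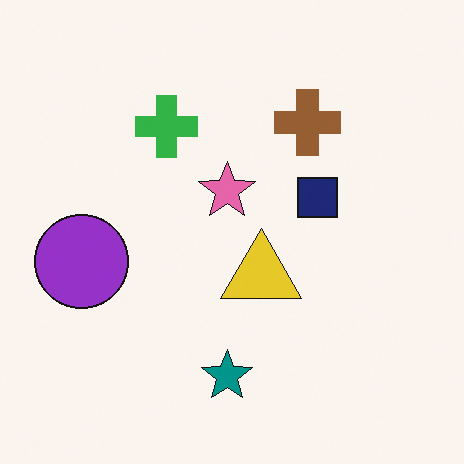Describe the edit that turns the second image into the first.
The first image is the second transposed (reflected across the top-left ↔ bottom-right diagonal).

Shapes have swapped their row and column positions — what was in the top-right is now in the bottom-left — a diagonal reflection.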